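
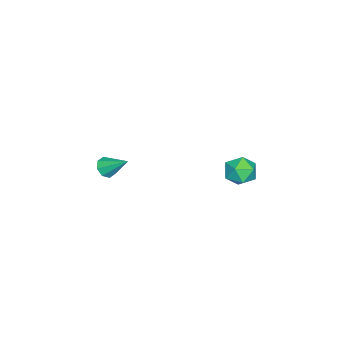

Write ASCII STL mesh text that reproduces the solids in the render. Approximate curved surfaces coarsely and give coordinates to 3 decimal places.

solid 
facet normal -0.124 -0.782 -0.610
outer loop
vertex 0.944 -4.049 1.249
vertex 0.39 -3.789 1.028
vertex 1.016 -3.753 0.855
endloop
endfacet
facet normal 0.963 0.099 0.250
outer loop
vertex 0.944 -4.049 1.249
vertex 1.016 -3.753 0.855
vertex 0.59 -2.531 2.012
endloop
endfacet
facet normal -0.124 -0.783 -0.610
outer loop
vertex 1.016 -3.753 0.855
vertex 0.39 -3.789 1.028
vertex 0.721 -3.479 0.563
endloop
endfacet
facet normal 0.788 0.545 -0.285
outer loop
vertex 1.016 -3.753 0.855
vertex 0.721 -3.479 0.563
vertex 0.59 -2.531 2.012
endloop
endfacet
facet normal -0.125 -0.782 -0.611
outer loop
vertex 0.721 -3.479 0.563
vertex 0.39 -3.789 1.028
vertex 0.233 -3.386 0.544
endloop
endfacet
facet normal 0.179 0.831 -0.527
outer loop
vertex 0.721 -3.479 0.563
vertex 0.233 -3.386 0.544
vertex 0.59 -2.531 2.012
endloop
endfacet
facet normal -0.123 -0.782 -0.611
outer loop
vertex 0.233 -3.386 0.544
vertex 0.39 -3.789 1.028
vertex -0.163 -3.53 0.808
endloop
endfacet
facet normal -0.512 0.791 -0.336
outer loop
vertex 0.233 -3.386 0.544
vertex -0.163 -3.53 0.808
vertex 0.59 -2.531 2.012
endloop
endfacet
facet normal -0.124 -0.783 -0.610
outer loop
vertex -0.163 -3.53 0.808
vertex 0.39 -3.789 1.028
vertex -0.235 -3.825 1.201
endloop
endfacet
facet normal -0.876 0.448 0.176
outer loop
vertex -0.163 -3.53 0.808
vertex -0.235 -3.825 1.201
vertex 0.59 -2.531 2.012
endloop
endfacet
facet normal -0.124 -0.782 -0.611
outer loop
vertex -0.235 -3.825 1.201
vertex 0.39 -3.789 1.028
vertex 0.059 -4.1 1.493
endloop
endfacet
facet normal -0.703 0.003 0.711
outer loop
vertex -0.235 -3.825 1.201
vertex 0.059 -4.1 1.493
vertex 0.59 -2.531 2.012
endloop
endfacet
facet normal -0.124 -0.782 -0.611
outer loop
vertex 0.059 -4.1 1.493
vertex 0.39 -3.789 1.028
vertex 0.548 -4.193 1.513
endloop
endfacet
facet normal -0.093 -0.284 0.954
outer loop
vertex 0.059 -4.1 1.493
vertex 0.548 -4.193 1.513
vertex 0.59 -2.531 2.012
endloop
endfacet
facet normal -0.123 -0.782 -0.611
outer loop
vertex 0.548 -4.193 1.513
vertex 0.39 -3.789 1.028
vertex 0.944 -4.049 1.249
endloop
endfacet
facet normal 0.598 -0.244 0.763
outer loop
vertex 0.548 -4.193 1.513
vertex 0.944 -4.049 1.249
vertex 0.59 -2.531 2.012
endloop
endfacet
facet normal -0.271 0.957 0.101
outer loop
vertex 0.234 3.988 2.368
vertex -0.384 3.745 3.012
vertex 0.48 3.964 3.26
endloop
endfacet
facet normal 0.413 0.906 -0.090
outer loop
vertex 0.234 3.988 2.368
vertex 0.48 3.964 3.26
vertex 1.055 3.638 2.613
endloop
endfacet
facet normal 0.445 0.549 -0.707
outer loop
vertex 0.234 3.988 2.368
vertex 1.055 3.638 2.613
vertex 0.546 3.216 1.965
endloop
endfacet
facet normal -0.221 0.379 -0.898
outer loop
vertex 0.234 3.988 2.368
vertex 0.546 3.216 1.965
vertex -0.343 3.282 2.212
endloop
endfacet
facet normal -0.665 0.631 -0.400
outer loop
vertex 0.234 3.988 2.368
vertex -0.343 3.282 2.212
vertex -0.384 3.745 3.012
endloop
endfacet
facet normal 0.752 0.519 0.406
outer loop
vertex 1.055 3.638 2.613
vertex 0.48 3.964 3.26
vertex 0.943 3.178 3.408
endloop
endfacet
facet normal -0.358 0.603 0.713
outer loop
vertex 0.48 3.964 3.26
vertex -0.384 3.745 3.012
vertex 0.054 3.244 3.655
endloop
endfacet
facet normal -0.992 0.077 -0.095
outer loop
vertex -0.384 3.745 3.012
vertex -0.343 3.282 2.212
vertex -0.455 2.822 3.007
endloop
endfacet
facet normal -0.275 -0.332 -0.902
outer loop
vertex -0.343 3.282 2.212
vertex 0.546 3.216 1.965
vertex 0.12 2.496 2.36
endloop
endfacet
facet normal 0.803 -0.059 -0.593
outer loop
vertex 0.546 3.216 1.965
vertex 1.055 3.638 2.613
vertex 0.984 2.715 2.608
endloop
endfacet
facet normal 0.221 -0.379 0.898
outer loop
vertex 0.366 2.472 3.252
vertex 0.943 3.178 3.408
vertex 0.054 3.244 3.655
endloop
endfacet
facet normal -0.445 -0.549 0.707
outer loop
vertex 0.366 2.472 3.252
vertex 0.054 3.244 3.655
vertex -0.455 2.822 3.007
endloop
endfacet
facet normal -0.413 -0.906 0.090
outer loop
vertex 0.366 2.472 3.252
vertex -0.455 2.822 3.007
vertex 0.12 2.496 2.36
endloop
endfacet
facet normal 0.271 -0.957 -0.101
outer loop
vertex 0.366 2.472 3.252
vertex 0.12 2.496 2.36
vertex 0.984 2.715 2.608
endloop
endfacet
facet normal 0.665 -0.631 0.400
outer loop
vertex 0.366 2.472 3.252
vertex 0.984 2.715 2.608
vertex 0.943 3.178 3.408
endloop
endfacet
facet normal 0.275 0.332 0.902
outer loop
vertex 0.054 3.244 3.655
vertex 0.943 3.178 3.408
vertex 0.48 3.964 3.26
endloop
endfacet
facet normal -0.803 0.059 0.593
outer loop
vertex -0.455 2.822 3.007
vertex 0.054 3.244 3.655
vertex -0.384 3.745 3.012
endloop
endfacet
facet normal -0.752 -0.519 -0.406
outer loop
vertex 0.12 2.496 2.36
vertex -0.455 2.822 3.007
vertex -0.343 3.282 2.212
endloop
endfacet
facet normal 0.358 -0.603 -0.713
outer loop
vertex 0.984 2.715 2.608
vertex 0.12 2.496 2.36
vertex 0.546 3.216 1.965
endloop
endfacet
facet normal 0.992 -0.077 0.095
outer loop
vertex 0.943 3.178 3.408
vertex 0.984 2.715 2.608
vertex 1.055 3.638 2.613
endloop
endfacet

endsolid


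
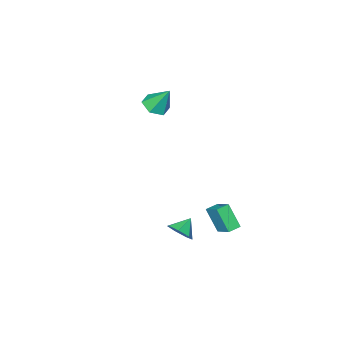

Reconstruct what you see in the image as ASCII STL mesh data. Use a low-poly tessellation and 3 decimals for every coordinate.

solid 
facet normal 0.801 0.049 -0.596
outer loop
vertex 4.628 0.68 -3.513
vertex 4.147 1.038 -4.13
vertex 4.59 1.426 -3.503
endloop
endfacet
facet normal 0.043 -0.011 0.999
outer loop
vertex 4.628 0.68 -3.513
vertex 4.59 1.426 -3.503
vertex 3.233 0.982 -3.45
endloop
endfacet
facet normal 0.801 0.049 -0.597
outer loop
vertex 4.59 1.426 -3.503
vertex 4.147 1.038 -4.13
vertex 4.218 1.879 -3.965
endloop
endfacet
facet normal -0.176 0.628 0.758
outer loop
vertex 4.59 1.426 -3.503
vertex 4.218 1.879 -3.965
vertex 3.233 0.982 -3.45
endloop
endfacet
facet normal 0.802 0.049 -0.596
outer loop
vertex 4.218 1.879 -3.965
vertex 4.147 1.038 -4.13
vertex 3.793 1.699 -4.552
endloop
endfacet
facet normal -0.601 0.774 0.198
outer loop
vertex 4.218 1.879 -3.965
vertex 3.793 1.699 -4.552
vertex 3.233 0.982 -3.45
endloop
endfacet
facet normal 0.801 0.048 -0.597
outer loop
vertex 3.793 1.699 -4.552
vertex 4.147 1.038 -4.13
vertex 3.634 1.021 -4.82
endloop
endfacet
facet normal -0.913 0.316 -0.258
outer loop
vertex 3.793 1.699 -4.552
vertex 3.634 1.021 -4.82
vertex 3.233 0.982 -3.45
endloop
endfacet
facet normal 0.801 0.048 -0.597
outer loop
vertex 3.634 1.021 -4.82
vertex 4.147 1.038 -4.13
vertex 3.861 0.356 -4.569
endloop
endfacet
facet normal -0.876 -0.400 -0.268
outer loop
vertex 3.634 1.021 -4.82
vertex 3.861 0.356 -4.569
vertex 3.233 0.982 -3.45
endloop
endfacet
facet normal 0.801 0.048 -0.596
outer loop
vertex 3.861 0.356 -4.569
vertex 4.147 1.038 -4.13
vertex 4.303 0.204 -3.987
endloop
endfacet
facet normal -0.520 -0.836 0.176
outer loop
vertex 3.861 0.356 -4.569
vertex 4.303 0.204 -3.987
vertex 3.233 0.982 -3.45
endloop
endfacet
facet normal 0.801 0.047 -0.597
outer loop
vertex 4.303 0.204 -3.987
vertex 4.147 1.038 -4.13
vertex 4.628 0.68 -3.513
endloop
endfacet
facet normal -0.110 -0.663 0.741
outer loop
vertex 4.303 0.204 -3.987
vertex 4.628 0.68 -3.513
vertex 3.233 0.982 -3.45
endloop
endfacet
facet normal -0.981 0.149 0.121
outer loop
vertex 1.242 1.926 -2.78
vertex 1.213 2.865 -4.172
vertex 0.972 0.776 -3.55
endloop
endfacet
facet normal 0.017 -0.559 0.829
outer loop
vertex 1.767 0.655 -3.648
vertex 1.242 1.926 -2.78
vertex 0.972 0.776 -3.55
endloop
endfacet
facet normal -0.981 0.149 0.120
outer loop
vertex 0.972 0.776 -3.55
vertex 1.213 2.865 -4.172
vertex 0.944 1.715 -4.942
endloop
endfacet
facet normal -0.191 -0.815 -0.546
outer loop
vertex 0.944 1.715 -4.942
vertex 1.767 0.655 -3.648
vertex 0.972 0.776 -3.55
endloop
endfacet
facet normal 0.191 0.816 0.546
outer loop
vertex 1.242 1.926 -2.78
vertex 2.008 2.744 -4.27
vertex 1.213 2.865 -4.172
endloop
endfacet
facet normal 0.017 -0.559 0.829
outer loop
vertex 2.036 1.805 -2.878
vertex 1.242 1.926 -2.78
vertex 1.767 0.655 -3.648
endloop
endfacet
facet normal 0.192 0.815 0.546
outer loop
vertex 2.036 1.805 -2.878
vertex 2.008 2.744 -4.27
vertex 1.242 1.926 -2.78
endloop
endfacet
facet normal -0.017 0.559 -0.829
outer loop
vertex 1.213 2.865 -4.172
vertex 2.008 2.744 -4.27
vertex 0.944 1.715 -4.942
endloop
endfacet
facet normal -0.192 -0.815 -0.546
outer loop
vertex 1.738 1.594 -5.04
vertex 1.767 0.655 -3.648
vertex 0.944 1.715 -4.942
endloop
endfacet
facet normal -0.017 0.559 -0.829
outer loop
vertex 0.944 1.715 -4.942
vertex 2.008 2.744 -4.27
vertex 1.738 1.594 -5.04
endloop
endfacet
facet normal 0.981 -0.149 -0.121
outer loop
vertex 1.738 1.594 -5.04
vertex 2.036 1.805 -2.878
vertex 1.767 0.655 -3.648
endloop
endfacet
facet normal 0.981 -0.150 -0.121
outer loop
vertex 2.008 2.744 -4.27
vertex 2.036 1.805 -2.878
vertex 1.738 1.594 -5.04
endloop
endfacet
facet normal 0.150 -0.505 -0.850
outer loop
vertex 2.227 -4.145 3.171
vertex 1.522 -3.742 2.807
vertex 2.33 -3.378 2.733
endloop
endfacet
facet normal 0.838 0.182 0.515
outer loop
vertex 2.227 -4.145 3.171
vertex 2.33 -3.378 2.733
vertex 1.258 -2.858 4.293
endloop
endfacet
facet normal 0.150 -0.506 -0.849
outer loop
vertex 2.33 -3.378 2.733
vertex 1.522 -3.742 2.807
vertex 1.625 -2.975 2.368
endloop
endfacet
facet normal 0.481 0.876 0.038
outer loop
vertex 2.33 -3.378 2.733
vertex 1.625 -2.975 2.368
vertex 1.258 -2.858 4.293
endloop
endfacet
facet normal 0.151 -0.506 -0.849
outer loop
vertex 1.625 -2.975 2.368
vertex 1.522 -3.742 2.807
vertex 0.817 -3.34 2.442
endloop
endfacet
facet normal -0.418 0.898 -0.134
outer loop
vertex 1.625 -2.975 2.368
vertex 0.817 -3.34 2.442
vertex 1.258 -2.858 4.293
endloop
endfacet
facet normal 0.151 -0.506 -0.849
outer loop
vertex 0.817 -3.34 2.442
vertex 1.522 -3.742 2.807
vertex 0.713 -4.107 2.881
endloop
endfacet
facet normal -0.959 0.227 0.169
outer loop
vertex 0.817 -3.34 2.442
vertex 0.713 -4.107 2.881
vertex 1.258 -2.858 4.293
endloop
endfacet
facet normal 0.150 -0.505 -0.850
outer loop
vertex 0.713 -4.107 2.881
vertex 1.522 -3.742 2.807
vertex 1.418 -4.51 3.245
endloop
endfacet
facet normal -0.602 -0.469 0.647
outer loop
vertex 0.713 -4.107 2.881
vertex 1.418 -4.51 3.245
vertex 1.258 -2.858 4.293
endloop
endfacet
facet normal 0.150 -0.505 -0.850
outer loop
vertex 1.418 -4.51 3.245
vertex 1.522 -3.742 2.807
vertex 2.227 -4.145 3.171
endloop
endfacet
facet normal 0.296 -0.491 0.819
outer loop
vertex 1.418 -4.51 3.245
vertex 2.227 -4.145 3.171
vertex 1.258 -2.858 4.293
endloop
endfacet

endsolid


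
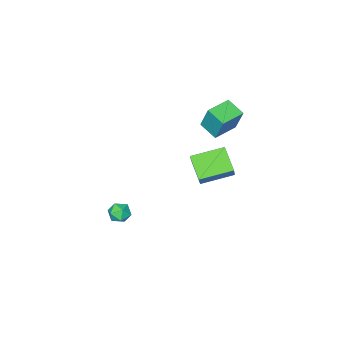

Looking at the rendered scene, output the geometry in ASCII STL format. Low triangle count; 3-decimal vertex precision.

solid 
facet normal -0.620 0.576 -0.533
outer loop
vertex 3.692 -0.383 -4.41
vertex 3.156 -0.677 -4.104
vertex 3.441 -0.118 -3.832
endloop
endfacet
facet normal -0.000 0.909 -0.417
outer loop
vertex 3.692 -0.383 -4.41
vertex 3.441 -0.118 -3.832
vertex 4.117 -0.16 -3.924
endloop
endfacet
facet normal 0.522 0.504 -0.688
outer loop
vertex 3.692 -0.383 -4.41
vertex 4.117 -0.16 -3.924
vertex 4.25 -0.745 -4.252
endloop
endfacet
facet normal 0.224 -0.079 -0.971
outer loop
vertex 3.692 -0.383 -4.41
vertex 4.25 -0.745 -4.252
vertex 3.656 -1.064 -4.363
endloop
endfacet
facet normal -0.481 -0.035 -0.876
outer loop
vertex 3.692 -0.383 -4.41
vertex 3.656 -1.064 -4.363
vertex 3.156 -0.677 -4.104
endloop
endfacet
facet normal 0.098 0.952 0.289
outer loop
vertex 4.117 -0.16 -3.924
vertex 3.441 -0.118 -3.832
vertex 3.844 -0.316 -3.317
endloop
endfacet
facet normal -0.905 0.413 0.100
outer loop
vertex 3.441 -0.118 -3.832
vertex 3.156 -0.677 -4.104
vertex 3.25 -0.635 -3.428
endloop
endfacet
facet normal -0.680 -0.575 -0.454
outer loop
vertex 3.156 -0.677 -4.104
vertex 3.656 -1.064 -4.363
vertex 3.383 -1.22 -3.756
endloop
endfacet
facet normal 0.461 -0.646 -0.609
outer loop
vertex 3.656 -1.064 -4.363
vertex 4.25 -0.745 -4.252
vertex 4.059 -1.262 -3.848
endloop
endfacet
facet normal 0.943 0.298 -0.150
outer loop
vertex 4.25 -0.745 -4.252
vertex 4.117 -0.16 -3.924
vertex 4.344 -0.703 -3.576
endloop
endfacet
facet normal -0.224 0.079 0.971
outer loop
vertex 3.808 -0.997 -3.27
vertex 3.844 -0.316 -3.317
vertex 3.25 -0.635 -3.428
endloop
endfacet
facet normal -0.522 -0.504 0.688
outer loop
vertex 3.808 -0.997 -3.27
vertex 3.25 -0.635 -3.428
vertex 3.383 -1.22 -3.756
endloop
endfacet
facet normal 0.000 -0.909 0.417
outer loop
vertex 3.808 -0.997 -3.27
vertex 3.383 -1.22 -3.756
vertex 4.059 -1.262 -3.848
endloop
endfacet
facet normal 0.620 -0.576 0.533
outer loop
vertex 3.808 -0.997 -3.27
vertex 4.059 -1.262 -3.848
vertex 4.344 -0.703 -3.576
endloop
endfacet
facet normal 0.481 0.035 0.876
outer loop
vertex 3.808 -0.997 -3.27
vertex 4.344 -0.703 -3.576
vertex 3.844 -0.316 -3.317
endloop
endfacet
facet normal -0.461 0.646 0.609
outer loop
vertex 3.25 -0.635 -3.428
vertex 3.844 -0.316 -3.317
vertex 3.441 -0.118 -3.832
endloop
endfacet
facet normal -0.943 -0.298 0.150
outer loop
vertex 3.383 -1.22 -3.756
vertex 3.25 -0.635 -3.428
vertex 3.156 -0.677 -4.104
endloop
endfacet
facet normal -0.098 -0.952 -0.289
outer loop
vertex 4.059 -1.262 -3.848
vertex 3.383 -1.22 -3.756
vertex 3.656 -1.064 -4.363
endloop
endfacet
facet normal 0.905 -0.413 -0.100
outer loop
vertex 4.344 -0.703 -3.576
vertex 4.059 -1.262 -3.848
vertex 4.25 -0.745 -4.252
endloop
endfacet
facet normal 0.680 0.575 0.454
outer loop
vertex 3.844 -0.316 -3.317
vertex 4.344 -0.703 -3.576
vertex 4.117 -0.16 -3.924
endloop
endfacet
facet normal -0.841 0.491 0.228
outer loop
vertex -3.263 -0.29 -2.252
vertex -2.823 0.9 -3.194
vertex -4.067 -1.047 -3.584
endloop
endfacet
facet normal -0.279 -0.753 0.596
outer loop
vertex -2.437 -2.0 -4.026
vertex -3.263 -0.29 -2.252
vertex -4.067 -1.047 -3.584
endloop
endfacet
facet normal -0.841 0.491 0.228
outer loop
vertex -4.067 -1.047 -3.584
vertex -2.823 0.9 -3.194
vertex -3.627 0.143 -4.526
endloop
endfacet
facet normal -0.465 -0.438 -0.770
outer loop
vertex -3.627 0.143 -4.526
vertex -2.437 -2.0 -4.026
vertex -4.067 -1.047 -3.584
endloop
endfacet
facet normal 0.465 0.438 0.770
outer loop
vertex -3.263 -0.29 -2.252
vertex -1.193 -0.053 -3.636
vertex -2.823 0.9 -3.194
endloop
endfacet
facet normal -0.279 -0.753 0.596
outer loop
vertex -1.633 -1.243 -2.694
vertex -3.263 -0.29 -2.252
vertex -2.437 -2.0 -4.026
endloop
endfacet
facet normal 0.465 0.438 0.770
outer loop
vertex -1.633 -1.243 -2.694
vertex -1.193 -0.053 -3.636
vertex -3.263 -0.29 -2.252
endloop
endfacet
facet normal 0.279 0.753 -0.596
outer loop
vertex -2.823 0.9 -3.194
vertex -1.193 -0.053 -3.636
vertex -3.627 0.143 -4.526
endloop
endfacet
facet normal -0.465 -0.438 -0.770
outer loop
vertex -1.997 -0.81 -4.968
vertex -2.437 -2.0 -4.026
vertex -3.627 0.143 -4.526
endloop
endfacet
facet normal 0.279 0.753 -0.596
outer loop
vertex -3.627 0.143 -4.526
vertex -1.193 -0.053 -3.636
vertex -1.997 -0.81 -4.968
endloop
endfacet
facet normal 0.841 -0.491 -0.228
outer loop
vertex -1.997 -0.81 -4.968
vertex -1.633 -1.243 -2.694
vertex -2.437 -2.0 -4.026
endloop
endfacet
facet normal 0.841 -0.491 -0.228
outer loop
vertex -1.193 -0.053 -3.636
vertex -1.633 -1.243 -2.694
vertex -1.997 -0.81 -4.968
endloop
endfacet
facet normal -0.999 -0.016 0.030
outer loop
vertex -4.326 -1.182 0.535
vertex -4.357 -0.056 0.095
vertex -4.362 -1.788 -1.01
endloop
endfacet
facet normal 0.026 -0.931 0.365
outer loop
vertex -2.863 -1.764 -1.055
vertex -4.326 -1.182 0.535
vertex -4.362 -1.788 -1.01
endloop
endfacet
facet normal -0.999 -0.017 0.030
outer loop
vertex -4.362 -1.788 -1.01
vertex -4.357 -0.056 0.095
vertex -4.394 -0.662 -1.45
endloop
endfacet
facet normal -0.022 -0.364 -0.931
outer loop
vertex -4.394 -0.662 -1.45
vertex -2.863 -1.764 -1.055
vertex -4.362 -1.788 -1.01
endloop
endfacet
facet normal 0.022 0.364 0.931
outer loop
vertex -4.326 -1.182 0.535
vertex -2.858 -0.032 0.05
vertex -4.357 -0.056 0.095
endloop
endfacet
facet normal 0.026 -0.931 0.364
outer loop
vertex -2.826 -1.158 0.49
vertex -4.326 -1.182 0.535
vertex -2.863 -1.764 -1.055
endloop
endfacet
facet normal 0.022 0.364 0.931
outer loop
vertex -2.826 -1.158 0.49
vertex -2.858 -0.032 0.05
vertex -4.326 -1.182 0.535
endloop
endfacet
facet normal -0.026 0.931 -0.364
outer loop
vertex -4.357 -0.056 0.095
vertex -2.858 -0.032 0.05
vertex -4.394 -0.662 -1.45
endloop
endfacet
facet normal -0.022 -0.364 -0.931
outer loop
vertex -2.894 -0.638 -1.495
vertex -2.863 -1.764 -1.055
vertex -4.394 -0.662 -1.45
endloop
endfacet
facet normal -0.026 0.931 -0.365
outer loop
vertex -4.394 -0.662 -1.45
vertex -2.858 -0.032 0.05
vertex -2.894 -0.638 -1.495
endloop
endfacet
facet normal 0.999 0.016 -0.030
outer loop
vertex -2.894 -0.638 -1.495
vertex -2.826 -1.158 0.49
vertex -2.863 -1.764 -1.055
endloop
endfacet
facet normal 0.999 0.017 -0.030
outer loop
vertex -2.858 -0.032 0.05
vertex -2.826 -1.158 0.49
vertex -2.894 -0.638 -1.495
endloop
endfacet

endsolid


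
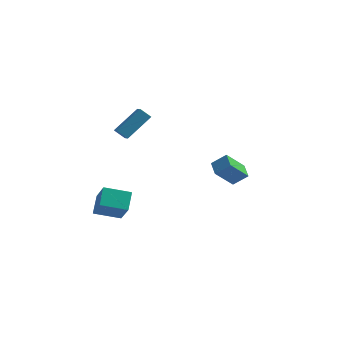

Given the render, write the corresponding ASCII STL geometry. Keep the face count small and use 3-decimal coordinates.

solid 
facet normal -0.520 -0.446 0.728
outer loop
vertex 3.203 -2.729 2.586
vertex 2.824 -1.873 2.84
vertex 2.391 -2.888 1.908
endloop
endfacet
facet normal 0.391 -0.882 -0.261
outer loop
vertex 3.256 -2.147 0.7
vertex 3.203 -2.729 2.586
vertex 2.391 -2.888 1.908
endloop
endfacet
facet normal -0.521 -0.446 0.728
outer loop
vertex 2.391 -2.888 1.908
vertex 2.824 -1.873 2.84
vertex 2.012 -2.031 2.162
endloop
endfacet
facet normal -0.759 -0.148 -0.634
outer loop
vertex 2.012 -2.031 2.162
vertex 3.256 -2.147 0.7
vertex 2.391 -2.888 1.908
endloop
endfacet
facet normal 0.759 0.148 0.634
outer loop
vertex 3.203 -2.729 2.586
vertex 3.689 -1.132 1.632
vertex 2.824 -1.873 2.84
endloop
endfacet
facet normal 0.390 -0.883 -0.261
outer loop
vertex 4.068 -1.989 1.378
vertex 3.203 -2.729 2.586
vertex 3.256 -2.147 0.7
endloop
endfacet
facet normal 0.759 0.148 0.634
outer loop
vertex 4.068 -1.989 1.378
vertex 3.689 -1.132 1.632
vertex 3.203 -2.729 2.586
endloop
endfacet
facet normal -0.390 0.883 0.262
outer loop
vertex 2.824 -1.873 2.84
vertex 3.689 -1.132 1.632
vertex 2.012 -2.031 2.162
endloop
endfacet
facet normal -0.759 -0.148 -0.634
outer loop
vertex 2.877 -1.291 0.954
vertex 3.256 -2.147 0.7
vertex 2.012 -2.031 2.162
endloop
endfacet
facet normal -0.391 0.883 0.261
outer loop
vertex 2.012 -2.031 2.162
vertex 3.689 -1.132 1.632
vertex 2.877 -1.291 0.954
endloop
endfacet
facet normal 0.521 0.446 -0.728
outer loop
vertex 2.877 -1.291 0.954
vertex 4.068 -1.989 1.378
vertex 3.256 -2.147 0.7
endloop
endfacet
facet normal 0.521 0.446 -0.728
outer loop
vertex 3.689 -1.132 1.632
vertex 4.068 -1.989 1.378
vertex 2.877 -1.291 0.954
endloop
endfacet
facet normal -0.534 -0.598 -0.597
outer loop
vertex -4.389 2.544 1.33
vertex -4.754 3.352 0.847
vertex -3.732 2.51 0.777
endloop
endfacet
facet normal 0.361 -0.800 0.478
outer loop
vertex -2.626 3.748 2.013
vertex -4.389 2.544 1.33
vertex -3.732 2.51 0.777
endloop
endfacet
facet normal -0.534 -0.599 -0.597
outer loop
vertex -3.732 2.51 0.777
vertex -4.754 3.352 0.847
vertex -4.097 3.318 0.293
endloop
endfacet
facet normal 0.764 -0.040 -0.644
outer loop
vertex -4.097 3.318 0.293
vertex -2.626 3.748 2.013
vertex -3.732 2.51 0.777
endloop
endfacet
facet normal -0.764 0.040 0.644
outer loop
vertex -4.389 2.544 1.33
vertex -3.648 4.59 2.083
vertex -4.754 3.352 0.847
endloop
endfacet
facet normal 0.362 -0.801 0.478
outer loop
vertex -3.283 3.782 2.567
vertex -4.389 2.544 1.33
vertex -2.626 3.748 2.013
endloop
endfacet
facet normal -0.764 0.040 0.643
outer loop
vertex -3.283 3.782 2.567
vertex -3.648 4.59 2.083
vertex -4.389 2.544 1.33
endloop
endfacet
facet normal -0.362 0.800 -0.478
outer loop
vertex -4.754 3.352 0.847
vertex -3.648 4.59 2.083
vertex -4.097 3.318 0.293
endloop
endfacet
facet normal 0.764 -0.040 -0.644
outer loop
vertex -2.991 4.556 1.53
vertex -2.626 3.748 2.013
vertex -4.097 3.318 0.293
endloop
endfacet
facet normal -0.361 0.801 -0.478
outer loop
vertex -4.097 3.318 0.293
vertex -3.648 4.59 2.083
vertex -2.991 4.556 1.53
endloop
endfacet
facet normal 0.534 0.598 0.597
outer loop
vertex -2.991 4.556 1.53
vertex -3.283 3.782 2.567
vertex -2.626 3.748 2.013
endloop
endfacet
facet normal 0.534 0.599 0.597
outer loop
vertex -3.648 4.59 2.083
vertex -3.283 3.782 2.567
vertex -2.991 4.556 1.53
endloop
endfacet
facet normal -0.352 0.545 -0.761
outer loop
vertex -4.257 -2.725 -0.873
vertex -2.76 -2.358 -1.302
vertex -4.221 -3.757 -1.629
endloop
endfacet
facet normal -0.936 -0.229 0.268
outer loop
vertex -3.56 -4.782 -0.198
vertex -4.257 -2.725 -0.873
vertex -4.221 -3.757 -1.629
endloop
endfacet
facet normal -0.352 0.545 -0.761
outer loop
vertex -4.221 -3.757 -1.629
vertex -2.76 -2.358 -1.302
vertex -2.724 -3.39 -2.058
endloop
endfacet
facet normal 0.028 -0.806 -0.591
outer loop
vertex -2.724 -3.39 -2.058
vertex -3.56 -4.782 -0.198
vertex -4.221 -3.757 -1.629
endloop
endfacet
facet normal -0.028 0.806 0.591
outer loop
vertex -4.257 -2.725 -0.873
vertex -2.099 -3.383 0.129
vertex -2.76 -2.358 -1.302
endloop
endfacet
facet normal -0.936 -0.229 0.268
outer loop
vertex -3.596 -3.75 0.558
vertex -4.257 -2.725 -0.873
vertex -3.56 -4.782 -0.198
endloop
endfacet
facet normal -0.028 0.806 0.591
outer loop
vertex -3.596 -3.75 0.558
vertex -2.099 -3.383 0.129
vertex -4.257 -2.725 -0.873
endloop
endfacet
facet normal 0.936 0.229 -0.268
outer loop
vertex -2.76 -2.358 -1.302
vertex -2.099 -3.383 0.129
vertex -2.724 -3.39 -2.058
endloop
endfacet
facet normal 0.028 -0.806 -0.591
outer loop
vertex -2.063 -4.415 -0.627
vertex -3.56 -4.782 -0.198
vertex -2.724 -3.39 -2.058
endloop
endfacet
facet normal 0.936 0.229 -0.268
outer loop
vertex -2.724 -3.39 -2.058
vertex -2.099 -3.383 0.129
vertex -2.063 -4.415 -0.627
endloop
endfacet
facet normal 0.352 -0.545 0.761
outer loop
vertex -2.063 -4.415 -0.627
vertex -3.596 -3.75 0.558
vertex -3.56 -4.782 -0.198
endloop
endfacet
facet normal 0.352 -0.545 0.761
outer loop
vertex -2.099 -3.383 0.129
vertex -3.596 -3.75 0.558
vertex -2.063 -4.415 -0.627
endloop
endfacet

endsolid


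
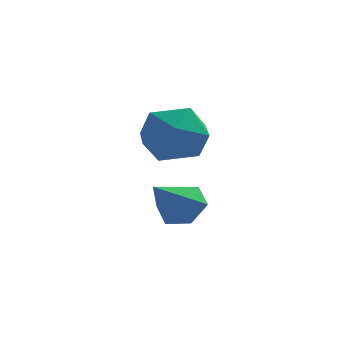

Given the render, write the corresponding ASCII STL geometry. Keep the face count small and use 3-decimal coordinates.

solid 
facet normal 0.356 0.666 -0.655
outer loop
vertex 1.995 -2.144 -1.62
vertex 1.622 -1.501 -1.169
vertex 2.434 -1.75 -0.981
endloop
endfacet
facet normal 0.595 -0.800 0.084
outer loop
vertex 1.995 -2.144 -1.62
vertex 2.434 -1.75 -0.981
vertex 0.958 -2.739 0.049
endloop
endfacet
facet normal 0.356 0.666 -0.656
outer loop
vertex 2.434 -1.75 -0.981
vertex 1.622 -1.501 -1.169
vertex 2.06 -1.106 -0.53
endloop
endfacet
facet normal 0.635 -0.161 0.756
outer loop
vertex 2.434 -1.75 -0.981
vertex 2.06 -1.106 -0.53
vertex 0.958 -2.739 0.049
endloop
endfacet
facet normal 0.356 0.666 -0.656
outer loop
vertex 2.06 -1.106 -0.53
vertex 1.622 -1.501 -1.169
vertex 1.248 -0.857 -0.718
endloop
endfacet
facet normal -0.093 0.388 0.917
outer loop
vertex 2.06 -1.106 -0.53
vertex 1.248 -0.857 -0.718
vertex 0.958 -2.739 0.049
endloop
endfacet
facet normal 0.357 0.666 -0.655
outer loop
vertex 1.248 -0.857 -0.718
vertex 1.622 -1.501 -1.169
vertex 0.81 -1.251 -1.358
endloop
endfacet
facet normal -0.863 0.299 0.407
outer loop
vertex 1.248 -0.857 -0.718
vertex 0.81 -1.251 -1.358
vertex 0.958 -2.739 0.049
endloop
endfacet
facet normal 0.357 0.666 -0.655
outer loop
vertex 0.81 -1.251 -1.358
vertex 1.622 -1.501 -1.169
vertex 1.183 -1.895 -1.809
endloop
endfacet
facet normal -0.903 -0.339 -0.263
outer loop
vertex 0.81 -1.251 -1.358
vertex 1.183 -1.895 -1.809
vertex 0.958 -2.739 0.049
endloop
endfacet
facet normal 0.357 0.666 -0.655
outer loop
vertex 1.183 -1.895 -1.809
vertex 1.622 -1.501 -1.169
vertex 1.995 -2.144 -1.62
endloop
endfacet
facet normal -0.174 -0.889 -0.425
outer loop
vertex 1.183 -1.895 -1.809
vertex 1.995 -2.144 -1.62
vertex 0.958 -2.739 0.049
endloop
endfacet
facet normal -0.562 0.825 -0.053
outer loop
vertex 1.391 -1.462 1.48
vertex 0.465 -2.063 1.948
vertex 1.235 -1.492 2.668
endloop
endfacet
facet normal 0.126 0.991 0.042
outer loop
vertex 1.391 -1.462 1.48
vertex 1.235 -1.492 2.668
vertex 2.334 -1.612 2.204
endloop
endfacet
facet normal 0.496 0.710 -0.499
outer loop
vertex 1.391 -1.462 1.48
vertex 2.334 -1.612 2.204
vertex 2.243 -2.256 1.198
endloop
endfacet
facet normal 0.038 0.370 -0.928
outer loop
vertex 1.391 -1.462 1.48
vertex 2.243 -2.256 1.198
vertex 1.088 -2.535 1.04
endloop
endfacet
facet normal -0.616 0.441 -0.652
outer loop
vertex 1.391 -1.462 1.48
vertex 1.088 -2.535 1.04
vertex 0.465 -2.063 1.948
endloop
endfacet
facet normal 0.347 0.681 0.645
outer loop
vertex 2.334 -1.612 2.204
vertex 1.235 -1.492 2.668
vertex 1.992 -2.305 3.12
endloop
endfacet
facet normal -0.766 0.412 0.493
outer loop
vertex 1.235 -1.492 2.668
vertex 0.465 -2.063 1.948
vertex 0.837 -2.584 2.962
endloop
endfacet
facet normal -0.854 -0.209 -0.477
outer loop
vertex 0.465 -2.063 1.948
vertex 1.088 -2.535 1.04
vertex 0.746 -3.228 1.956
endloop
endfacet
facet normal 0.204 -0.323 -0.924
outer loop
vertex 1.088 -2.535 1.04
vertex 2.243 -2.256 1.198
vertex 1.845 -3.348 1.492
endloop
endfacet
facet normal 0.946 0.227 -0.231
outer loop
vertex 2.243 -2.256 1.198
vertex 2.334 -1.612 2.204
vertex 2.615 -2.777 2.212
endloop
endfacet
facet normal -0.038 -0.370 0.928
outer loop
vertex 1.689 -3.378 2.68
vertex 1.992 -2.305 3.12
vertex 0.837 -2.584 2.962
endloop
endfacet
facet normal -0.496 -0.710 0.499
outer loop
vertex 1.689 -3.378 2.68
vertex 0.837 -2.584 2.962
vertex 0.746 -3.228 1.956
endloop
endfacet
facet normal -0.126 -0.991 -0.042
outer loop
vertex 1.689 -3.378 2.68
vertex 0.746 -3.228 1.956
vertex 1.845 -3.348 1.492
endloop
endfacet
facet normal 0.562 -0.825 0.053
outer loop
vertex 1.689 -3.378 2.68
vertex 1.845 -3.348 1.492
vertex 2.615 -2.777 2.212
endloop
endfacet
facet normal 0.616 -0.441 0.652
outer loop
vertex 1.689 -3.378 2.68
vertex 2.615 -2.777 2.212
vertex 1.992 -2.305 3.12
endloop
endfacet
facet normal -0.204 0.323 0.924
outer loop
vertex 0.837 -2.584 2.962
vertex 1.992 -2.305 3.12
vertex 1.235 -1.492 2.668
endloop
endfacet
facet normal -0.946 -0.227 0.231
outer loop
vertex 0.746 -3.228 1.956
vertex 0.837 -2.584 2.962
vertex 0.465 -2.063 1.948
endloop
endfacet
facet normal -0.347 -0.681 -0.645
outer loop
vertex 1.845 -3.348 1.492
vertex 0.746 -3.228 1.956
vertex 1.088 -2.535 1.04
endloop
endfacet
facet normal 0.766 -0.412 -0.493
outer loop
vertex 2.615 -2.777 2.212
vertex 1.845 -3.348 1.492
vertex 2.243 -2.256 1.198
endloop
endfacet
facet normal 0.854 0.209 0.477
outer loop
vertex 1.992 -2.305 3.12
vertex 2.615 -2.777 2.212
vertex 2.334 -1.612 2.204
endloop
endfacet

endsolid


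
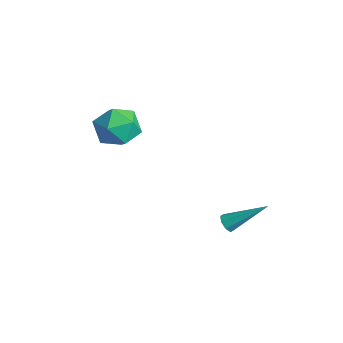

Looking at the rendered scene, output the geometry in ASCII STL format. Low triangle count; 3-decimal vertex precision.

solid 
facet normal -0.422 -0.689 -0.589
outer loop
vertex 3.345 -0.163 -0.851
vertex 3.131 -0.381 -0.443
vertex 2.992 -0.016 -0.77
endloop
endfacet
facet normal 0.166 0.751 -0.639
outer loop
vertex 3.345 -0.163 -0.851
vertex 2.992 -0.016 -0.77
vertex 4.049 1.121 0.843
endloop
endfacet
facet normal -0.422 -0.689 -0.590
outer loop
vertex 2.992 -0.016 -0.77
vertex 3.131 -0.381 -0.443
vertex 2.721 -0.083 -0.498
endloop
endfacet
facet normal -0.480 0.834 -0.273
outer loop
vertex 2.992 -0.016 -0.77
vertex 2.721 -0.083 -0.498
vertex 4.049 1.121 0.843
endloop
endfacet
facet normal -0.421 -0.688 -0.590
outer loop
vertex 2.721 -0.083 -0.498
vertex 3.131 -0.381 -0.443
vertex 2.689 -0.325 -0.193
endloop
endfacet
facet normal -0.794 0.514 0.325
outer loop
vertex 2.721 -0.083 -0.498
vertex 2.689 -0.325 -0.193
vertex 4.049 1.121 0.843
endloop
endfacet
facet normal -0.421 -0.690 -0.589
outer loop
vertex 2.689 -0.325 -0.193
vertex 3.131 -0.381 -0.443
vertex 2.917 -0.6 -0.034
endloop
endfacet
facet normal -0.590 -0.023 0.807
outer loop
vertex 2.689 -0.325 -0.193
vertex 2.917 -0.6 -0.034
vertex 4.049 1.121 0.843
endloop
endfacet
facet normal -0.421 -0.689 -0.590
outer loop
vertex 2.917 -0.6 -0.034
vertex 3.131 -0.381 -0.443
vertex 3.269 -0.746 -0.115
endloop
endfacet
facet normal 0.013 -0.461 0.887
outer loop
vertex 2.917 -0.6 -0.034
vertex 3.269 -0.746 -0.115
vertex 4.049 1.121 0.843
endloop
endfacet
facet normal -0.420 -0.689 -0.590
outer loop
vertex 3.269 -0.746 -0.115
vertex 3.131 -0.381 -0.443
vertex 3.541 -0.679 -0.387
endloop
endfacet
facet normal 0.657 -0.543 0.523
outer loop
vertex 3.269 -0.746 -0.115
vertex 3.541 -0.679 -0.387
vertex 4.049 1.121 0.843
endloop
endfacet
facet normal -0.421 -0.689 -0.590
outer loop
vertex 3.541 -0.679 -0.387
vertex 3.131 -0.381 -0.443
vertex 3.572 -0.437 -0.692
endloop
endfacet
facet normal 0.972 -0.222 -0.077
outer loop
vertex 3.541 -0.679 -0.387
vertex 3.572 -0.437 -0.692
vertex 4.049 1.121 0.843
endloop
endfacet
facet normal -0.420 -0.690 -0.589
outer loop
vertex 3.572 -0.437 -0.692
vertex 3.131 -0.381 -0.443
vertex 3.345 -0.163 -0.851
endloop
endfacet
facet normal 0.769 0.314 -0.557
outer loop
vertex 3.572 -0.437 -0.692
vertex 3.345 -0.163 -0.851
vertex 4.049 1.121 0.843
endloop
endfacet
facet normal -0.660 -0.356 0.661
outer loop
vertex -3.341 -2.965 3.629
vertex -2.777 -4.035 3.617
vertex -2.443 -3.184 4.408
endloop
endfacet
facet normal -0.565 0.347 0.749
outer loop
vertex -3.341 -2.965 3.629
vertex -2.443 -3.184 4.408
vertex -2.516 -2.111 3.856
endloop
endfacet
facet normal -0.730 0.670 0.134
outer loop
vertex -3.341 -2.965 3.629
vertex -2.516 -2.111 3.856
vertex -2.896 -2.298 2.723
endloop
endfacet
facet normal -0.928 0.167 -0.333
outer loop
vertex -3.341 -2.965 3.629
vertex -2.896 -2.298 2.723
vertex -3.057 -3.488 2.576
endloop
endfacet
facet normal -0.885 -0.466 -0.007
outer loop
vertex -3.341 -2.965 3.629
vertex -3.057 -3.488 2.576
vertex -2.777 -4.035 3.617
endloop
endfacet
facet normal 0.127 0.461 0.878
outer loop
vertex -2.516 -2.111 3.856
vertex -2.443 -3.184 4.408
vertex -1.443 -2.652 3.984
endloop
endfacet
facet normal -0.027 -0.675 0.738
outer loop
vertex -2.443 -3.184 4.408
vertex -2.777 -4.035 3.617
vertex -1.604 -3.842 3.837
endloop
endfacet
facet normal -0.390 -0.854 -0.344
outer loop
vertex -2.777 -4.035 3.617
vertex -3.057 -3.488 2.576
vertex -1.984 -4.029 2.704
endloop
endfacet
facet normal -0.460 0.170 -0.872
outer loop
vertex -3.057 -3.488 2.576
vertex -2.896 -2.298 2.723
vertex -2.057 -2.956 2.152
endloop
endfacet
facet normal -0.140 0.983 -0.115
outer loop
vertex -2.896 -2.298 2.723
vertex -2.516 -2.111 3.856
vertex -1.723 -2.105 2.943
endloop
endfacet
facet normal 0.928 -0.167 0.333
outer loop
vertex -1.159 -3.175 2.931
vertex -1.443 -2.652 3.984
vertex -1.604 -3.842 3.837
endloop
endfacet
facet normal 0.730 -0.670 -0.134
outer loop
vertex -1.159 -3.175 2.931
vertex -1.604 -3.842 3.837
vertex -1.984 -4.029 2.704
endloop
endfacet
facet normal 0.565 -0.347 -0.749
outer loop
vertex -1.159 -3.175 2.931
vertex -1.984 -4.029 2.704
vertex -2.057 -2.956 2.152
endloop
endfacet
facet normal 0.660 0.356 -0.661
outer loop
vertex -1.159 -3.175 2.931
vertex -2.057 -2.956 2.152
vertex -1.723 -2.105 2.943
endloop
endfacet
facet normal 0.885 0.466 0.007
outer loop
vertex -1.159 -3.175 2.931
vertex -1.723 -2.105 2.943
vertex -1.443 -2.652 3.984
endloop
endfacet
facet normal 0.460 -0.170 0.872
outer loop
vertex -1.604 -3.842 3.837
vertex -1.443 -2.652 3.984
vertex -2.443 -3.184 4.408
endloop
endfacet
facet normal 0.140 -0.983 0.115
outer loop
vertex -1.984 -4.029 2.704
vertex -1.604 -3.842 3.837
vertex -2.777 -4.035 3.617
endloop
endfacet
facet normal -0.127 -0.461 -0.878
outer loop
vertex -2.057 -2.956 2.152
vertex -1.984 -4.029 2.704
vertex -3.057 -3.488 2.576
endloop
endfacet
facet normal 0.027 0.675 -0.738
outer loop
vertex -1.723 -2.105 2.943
vertex -2.057 -2.956 2.152
vertex -2.896 -2.298 2.723
endloop
endfacet
facet normal 0.390 0.854 0.344
outer loop
vertex -1.443 -2.652 3.984
vertex -1.723 -2.105 2.943
vertex -2.516 -2.111 3.856
endloop
endfacet

endsolid


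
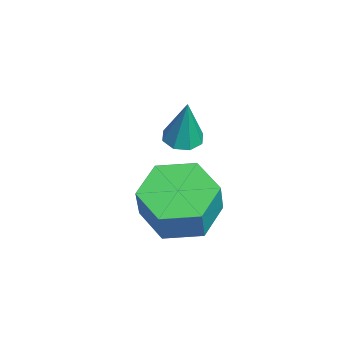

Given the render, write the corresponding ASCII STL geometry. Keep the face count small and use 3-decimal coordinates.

solid 
facet normal -0.358 0.095 -0.929
outer loop
vertex 3.178 -0.118 -0.307
vertex 2.362 0.428 0.063
vertex 3.24 0.927 -0.224
endloop
endfacet
facet normal 0.932 -0.027 -0.362
outer loop
vertex 3.178 -0.118 -0.307
vertex 3.24 0.927 -0.224
vertex 3.615 -0.234 0.826
endloop
endfacet
facet normal 0.932 -0.026 -0.361
outer loop
vertex 3.615 -0.234 0.826
vertex 3.24 0.927 -0.224
vertex 3.676 0.811 0.909
endloop
endfacet
facet normal 0.358 -0.095 0.929
outer loop
vertex 3.615 -0.234 0.826
vertex 3.676 0.811 0.909
vertex 2.798 0.312 1.197
endloop
endfacet
facet normal -0.358 0.096 -0.929
outer loop
vertex 3.24 0.927 -0.224
vertex 2.362 0.428 0.063
vertex 2.423 1.473 0.147
endloop
endfacet
facet normal 0.517 0.849 -0.112
outer loop
vertex 3.24 0.927 -0.224
vertex 2.423 1.473 0.147
vertex 3.676 0.811 0.909
endloop
endfacet
facet normal 0.517 0.849 -0.112
outer loop
vertex 3.676 0.811 0.909
vertex 2.423 1.473 0.147
vertex 2.86 1.357 1.28
endloop
endfacet
facet normal 0.359 -0.095 0.929
outer loop
vertex 3.676 0.811 0.909
vertex 2.86 1.357 1.28
vertex 2.798 0.312 1.197
endloop
endfacet
facet normal -0.358 0.096 -0.929
outer loop
vertex 2.423 1.473 0.147
vertex 2.362 0.428 0.063
vertex 1.545 0.974 0.434
endloop
endfacet
facet normal -0.415 0.875 0.250
outer loop
vertex 2.423 1.473 0.147
vertex 1.545 0.974 0.434
vertex 2.86 1.357 1.28
endloop
endfacet
facet normal -0.415 0.875 0.250
outer loop
vertex 2.86 1.357 1.28
vertex 1.545 0.974 0.434
vertex 1.982 0.858 1.567
endloop
endfacet
facet normal 0.358 -0.095 0.929
outer loop
vertex 2.86 1.357 1.28
vertex 1.982 0.858 1.567
vertex 2.798 0.312 1.197
endloop
endfacet
facet normal -0.358 0.095 -0.929
outer loop
vertex 1.545 0.974 0.434
vertex 2.362 0.428 0.063
vertex 1.484 -0.071 0.351
endloop
endfacet
facet normal -0.932 0.026 0.362
outer loop
vertex 1.545 0.974 0.434
vertex 1.484 -0.071 0.351
vertex 1.982 0.858 1.567
endloop
endfacet
facet normal -0.932 0.027 0.361
outer loop
vertex 1.982 0.858 1.567
vertex 1.484 -0.071 0.351
vertex 1.92 -0.187 1.484
endloop
endfacet
facet normal 0.358 -0.095 0.929
outer loop
vertex 1.982 0.858 1.567
vertex 1.92 -0.187 1.484
vertex 2.798 0.312 1.197
endloop
endfacet
facet normal -0.359 0.095 -0.929
outer loop
vertex 1.484 -0.071 0.351
vertex 2.362 0.428 0.063
vertex 2.3 -0.617 -0.02
endloop
endfacet
facet normal -0.517 -0.849 0.112
outer loop
vertex 1.484 -0.071 0.351
vertex 2.3 -0.617 -0.02
vertex 1.92 -0.187 1.484
endloop
endfacet
facet normal -0.516 -0.849 0.112
outer loop
vertex 1.92 -0.187 1.484
vertex 2.3 -0.617 -0.02
vertex 2.737 -0.733 1.113
endloop
endfacet
facet normal 0.358 -0.096 0.929
outer loop
vertex 1.92 -0.187 1.484
vertex 2.737 -0.733 1.113
vertex 2.798 0.312 1.197
endloop
endfacet
facet normal -0.358 0.095 -0.929
outer loop
vertex 2.3 -0.617 -0.02
vertex 2.362 0.428 0.063
vertex 3.178 -0.118 -0.307
endloop
endfacet
facet normal 0.415 -0.875 -0.250
outer loop
vertex 2.3 -0.617 -0.02
vertex 3.178 -0.118 -0.307
vertex 2.737 -0.733 1.113
endloop
endfacet
facet normal 0.415 -0.875 -0.250
outer loop
vertex 2.737 -0.733 1.113
vertex 3.178 -0.118 -0.307
vertex 3.615 -0.234 0.826
endloop
endfacet
facet normal 0.358 -0.096 0.929
outer loop
vertex 2.737 -0.733 1.113
vertex 3.615 -0.234 0.826
vertex 2.798 0.312 1.197
endloop
endfacet
facet normal -0.187 -0.063 -0.980
outer loop
vertex 0.518 0.82 0.925
vertex -0.013 0.681 1.035
vertex 0.261 1.163 0.952
endloop
endfacet
facet normal 0.798 0.587 0.136
outer loop
vertex 0.518 0.82 0.925
vertex 0.261 1.163 0.952
vertex 0.273 0.779 2.545
endloop
endfacet
facet normal -0.185 -0.063 -0.981
outer loop
vertex 0.261 1.163 0.952
vertex -0.013 0.681 1.035
vertex -0.156 1.223 1.027
endloop
endfacet
facet normal 0.179 0.957 0.229
outer loop
vertex 0.261 1.163 0.952
vertex -0.156 1.223 1.027
vertex 0.273 0.779 2.545
endloop
endfacet
facet normal -0.186 -0.064 -0.981
outer loop
vertex -0.156 1.223 1.027
vertex -0.013 0.681 1.035
vertex -0.49 0.966 1.107
endloop
endfacet
facet normal -0.509 0.777 0.371
outer loop
vertex -0.156 1.223 1.027
vertex -0.49 0.966 1.107
vertex 0.273 0.779 2.545
endloop
endfacet
facet normal -0.186 -0.064 -0.980
outer loop
vertex -0.49 0.966 1.107
vertex -0.013 0.681 1.035
vertex -0.544 0.542 1.145
endloop
endfacet
facet normal -0.865 0.153 0.479
outer loop
vertex -0.49 0.966 1.107
vertex -0.544 0.542 1.145
vertex 0.273 0.779 2.545
endloop
endfacet
facet normal -0.187 -0.063 -0.980
outer loop
vertex -0.544 0.542 1.145
vertex -0.013 0.681 1.035
vertex -0.287 0.2 1.118
endloop
endfacet
facet normal -0.678 -0.548 0.489
outer loop
vertex -0.544 0.542 1.145
vertex -0.287 0.2 1.118
vertex 0.273 0.779 2.545
endloop
endfacet
facet normal -0.186 -0.064 -0.981
outer loop
vertex -0.287 0.2 1.118
vertex -0.013 0.681 1.035
vertex 0.13 0.14 1.043
endloop
endfacet
facet normal -0.061 -0.916 0.396
outer loop
vertex -0.287 0.2 1.118
vertex 0.13 0.14 1.043
vertex 0.273 0.779 2.545
endloop
endfacet
facet normal -0.186 -0.064 -0.981
outer loop
vertex 0.13 0.14 1.043
vertex -0.013 0.681 1.035
vertex 0.464 0.397 0.963
endloop
endfacet
facet normal 0.627 -0.736 0.254
outer loop
vertex 0.13 0.14 1.043
vertex 0.464 0.397 0.963
vertex 0.273 0.779 2.545
endloop
endfacet
facet normal -0.186 -0.064 -0.980
outer loop
vertex 0.464 0.397 0.963
vertex -0.013 0.681 1.035
vertex 0.518 0.82 0.925
endloop
endfacet
facet normal 0.983 -0.112 0.146
outer loop
vertex 0.464 0.397 0.963
vertex 0.518 0.82 0.925
vertex 0.273 0.779 2.545
endloop
endfacet

endsolid


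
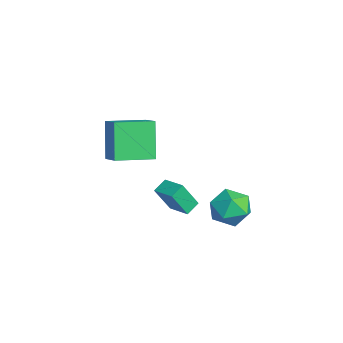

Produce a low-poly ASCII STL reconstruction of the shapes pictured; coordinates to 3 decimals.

solid 
facet normal -0.857 -0.472 -0.208
outer loop
vertex 0.561 -2.213 -2.59
vertex 0.114 -1.566 -2.216
vertex 0.48 -1.402 -4.093
endloop
endfacet
facet normal 0.513 -0.744 -0.429
outer loop
vertex 1.586 -0.794 -3.824
vertex 0.561 -2.213 -2.59
vertex 0.48 -1.402 -4.093
endloop
endfacet
facet normal -0.857 -0.471 -0.208
outer loop
vertex 0.48 -1.402 -4.093
vertex 0.114 -1.566 -2.216
vertex 0.034 -0.755 -3.719
endloop
endfacet
facet normal -0.048 0.475 -0.879
outer loop
vertex 0.034 -0.755 -3.719
vertex 1.586 -0.794 -3.824
vertex 0.48 -1.402 -4.093
endloop
endfacet
facet normal 0.047 -0.475 0.879
outer loop
vertex 0.561 -2.213 -2.59
vertex 1.22 -0.958 -1.947
vertex 0.114 -1.566 -2.216
endloop
endfacet
facet normal 0.513 -0.743 -0.429
outer loop
vertex 1.666 -1.605 -2.321
vertex 0.561 -2.213 -2.59
vertex 1.586 -0.794 -3.824
endloop
endfacet
facet normal 0.048 -0.475 0.879
outer loop
vertex 1.666 -1.605 -2.321
vertex 1.22 -0.958 -1.947
vertex 0.561 -2.213 -2.59
endloop
endfacet
facet normal -0.513 0.744 0.429
outer loop
vertex 0.114 -1.566 -2.216
vertex 1.22 -0.958 -1.947
vertex 0.034 -0.755 -3.719
endloop
endfacet
facet normal -0.048 0.475 -0.879
outer loop
vertex 1.139 -0.147 -3.45
vertex 1.586 -0.794 -3.824
vertex 0.034 -0.755 -3.719
endloop
endfacet
facet normal -0.513 0.743 0.429
outer loop
vertex 0.034 -0.755 -3.719
vertex 1.22 -0.958 -1.947
vertex 1.139 -0.147 -3.45
endloop
endfacet
facet normal 0.857 0.471 0.209
outer loop
vertex 1.139 -0.147 -3.45
vertex 1.666 -1.605 -2.321
vertex 1.586 -0.794 -3.824
endloop
endfacet
facet normal 0.857 0.471 0.208
outer loop
vertex 1.22 -0.958 -1.947
vertex 1.666 -1.605 -2.321
vertex 1.139 -0.147 -3.45
endloop
endfacet
facet normal -0.867 -0.150 -0.475
outer loop
vertex 1.202 -4.671 3.19
vertex 1.036 -2.703 2.873
vertex 2.268 -4.883 1.311
endloop
endfacet
facet normal 0.083 -0.984 0.158
outer loop
vertex 3.464 -4.677 1.967
vertex 1.202 -4.671 3.19
vertex 2.268 -4.883 1.311
endloop
endfacet
facet normal -0.867 -0.150 -0.475
outer loop
vertex 2.268 -4.883 1.311
vertex 1.036 -2.703 2.873
vertex 2.101 -2.916 0.995
endloop
endfacet
facet normal 0.491 -0.097 -0.865
outer loop
vertex 2.101 -2.916 0.995
vertex 3.464 -4.677 1.967
vertex 2.268 -4.883 1.311
endloop
endfacet
facet normal -0.492 0.098 0.865
outer loop
vertex 1.202 -4.671 3.19
vertex 2.232 -2.497 3.529
vertex 1.036 -2.703 2.873
endloop
endfacet
facet normal 0.083 -0.984 0.159
outer loop
vertex 2.399 -4.464 3.845
vertex 1.202 -4.671 3.19
vertex 3.464 -4.677 1.967
endloop
endfacet
facet normal -0.491 0.097 0.866
outer loop
vertex 2.399 -4.464 3.845
vertex 2.232 -2.497 3.529
vertex 1.202 -4.671 3.19
endloop
endfacet
facet normal -0.083 0.984 -0.158
outer loop
vertex 1.036 -2.703 2.873
vertex 2.232 -2.497 3.529
vertex 2.101 -2.916 0.995
endloop
endfacet
facet normal 0.491 -0.098 -0.866
outer loop
vertex 3.298 -2.709 1.65
vertex 3.464 -4.677 1.967
vertex 2.101 -2.916 0.995
endloop
endfacet
facet normal -0.083 0.984 -0.158
outer loop
vertex 2.101 -2.916 0.995
vertex 2.232 -2.497 3.529
vertex 3.298 -2.709 1.65
endloop
endfacet
facet normal 0.867 0.150 0.475
outer loop
vertex 3.298 -2.709 1.65
vertex 2.399 -4.464 3.845
vertex 3.464 -4.677 1.967
endloop
endfacet
facet normal 0.867 0.150 0.475
outer loop
vertex 2.232 -2.497 3.529
vertex 2.399 -4.464 3.845
vertex 3.298 -2.709 1.65
endloop
endfacet
facet normal 0.357 0.929 0.102
outer loop
vertex 2.687 2.05 -3.374
vertex 2.615 1.949 -2.203
vertex 3.602 1.631 -2.762
endloop
endfacet
facet normal 0.612 0.621 -0.490
outer loop
vertex 2.687 2.05 -3.374
vertex 3.602 1.631 -2.762
vertex 3.296 1.128 -3.782
endloop
endfacet
facet normal 0.057 0.435 -0.899
outer loop
vertex 2.687 2.05 -3.374
vertex 3.296 1.128 -3.782
vertex 2.12 1.135 -3.853
endloop
endfacet
facet normal -0.541 0.628 -0.560
outer loop
vertex 2.687 2.05 -3.374
vertex 2.12 1.135 -3.853
vertex 1.7 1.643 -2.877
endloop
endfacet
facet normal -0.355 0.933 0.059
outer loop
vertex 2.687 2.05 -3.374
vertex 1.7 1.643 -2.877
vertex 2.615 1.949 -2.203
endloop
endfacet
facet normal 0.954 0.024 -0.298
outer loop
vertex 3.296 1.128 -3.782
vertex 3.602 1.631 -2.762
vertex 3.6 0.457 -2.863
endloop
endfacet
facet normal 0.541 0.522 0.659
outer loop
vertex 3.602 1.631 -2.762
vertex 2.615 1.949 -2.203
vertex 3.18 0.965 -1.887
endloop
endfacet
facet normal -0.611 0.530 0.589
outer loop
vertex 2.615 1.949 -2.203
vertex 1.7 1.643 -2.877
vertex 2.004 0.972 -1.958
endloop
endfacet
facet normal -0.911 0.037 -0.411
outer loop
vertex 1.7 1.643 -2.877
vertex 2.12 1.135 -3.853
vertex 1.698 0.469 -2.978
endloop
endfacet
facet normal 0.056 -0.276 -0.960
outer loop
vertex 2.12 1.135 -3.853
vertex 3.296 1.128 -3.782
vertex 2.685 0.151 -3.537
endloop
endfacet
facet normal 0.541 -0.628 0.560
outer loop
vertex 2.613 0.05 -2.366
vertex 3.6 0.457 -2.863
vertex 3.18 0.965 -1.887
endloop
endfacet
facet normal -0.057 -0.435 0.899
outer loop
vertex 2.613 0.05 -2.366
vertex 3.18 0.965 -1.887
vertex 2.004 0.972 -1.958
endloop
endfacet
facet normal -0.612 -0.621 0.490
outer loop
vertex 2.613 0.05 -2.366
vertex 2.004 0.972 -1.958
vertex 1.698 0.469 -2.978
endloop
endfacet
facet normal -0.357 -0.929 -0.102
outer loop
vertex 2.613 0.05 -2.366
vertex 1.698 0.469 -2.978
vertex 2.685 0.151 -3.537
endloop
endfacet
facet normal 0.355 -0.933 -0.059
outer loop
vertex 2.613 0.05 -2.366
vertex 2.685 0.151 -3.537
vertex 3.6 0.457 -2.863
endloop
endfacet
facet normal 0.911 -0.037 0.411
outer loop
vertex 3.18 0.965 -1.887
vertex 3.6 0.457 -2.863
vertex 3.602 1.631 -2.762
endloop
endfacet
facet normal -0.056 0.276 0.960
outer loop
vertex 2.004 0.972 -1.958
vertex 3.18 0.965 -1.887
vertex 2.615 1.949 -2.203
endloop
endfacet
facet normal -0.954 -0.024 0.298
outer loop
vertex 1.698 0.469 -2.978
vertex 2.004 0.972 -1.958
vertex 1.7 1.643 -2.877
endloop
endfacet
facet normal -0.541 -0.522 -0.659
outer loop
vertex 2.685 0.151 -3.537
vertex 1.698 0.469 -2.978
vertex 2.12 1.135 -3.853
endloop
endfacet
facet normal 0.611 -0.530 -0.589
outer loop
vertex 3.6 0.457 -2.863
vertex 2.685 0.151 -3.537
vertex 3.296 1.128 -3.782
endloop
endfacet

endsolid


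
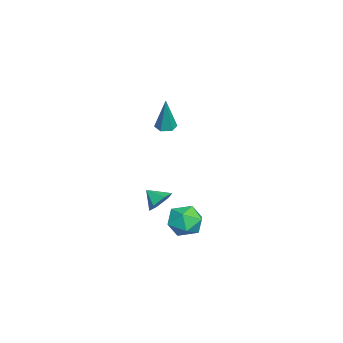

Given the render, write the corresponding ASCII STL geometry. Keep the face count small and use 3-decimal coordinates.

solid 
facet normal -0.233 -0.027 -0.972
outer loop
vertex 1.836 -0.185 1.918
vertex 1.395 -0.56 2.034
vertex 1.298 0.022 2.041
endloop
endfacet
facet normal 0.381 0.916 0.125
outer loop
vertex 1.836 -0.185 1.918
vertex 1.298 0.022 2.041
vertex 1.885 -0.5 4.086
endloop
endfacet
facet normal -0.233 -0.027 -0.972
outer loop
vertex 1.298 0.022 2.041
vertex 1.395 -0.56 2.034
vertex 0.857 -0.352 2.157
endloop
endfacet
facet normal -0.550 0.758 0.351
outer loop
vertex 1.298 0.022 2.041
vertex 0.857 -0.352 2.157
vertex 1.885 -0.5 4.086
endloop
endfacet
facet normal -0.233 -0.027 -0.972
outer loop
vertex 0.857 -0.352 2.157
vertex 1.395 -0.56 2.034
vertex 0.954 -0.934 2.15
endloop
endfacet
facet normal -0.877 -0.152 0.456
outer loop
vertex 0.857 -0.352 2.157
vertex 0.954 -0.934 2.15
vertex 1.885 -0.5 4.086
endloop
endfacet
facet normal -0.231 -0.029 -0.972
outer loop
vertex 0.954 -0.934 2.15
vertex 1.395 -0.56 2.034
vertex 1.493 -1.142 2.028
endloop
endfacet
facet normal -0.273 -0.902 0.333
outer loop
vertex 0.954 -0.934 2.15
vertex 1.493 -1.142 2.028
vertex 1.885 -0.5 4.086
endloop
endfacet
facet normal -0.231 -0.029 -0.972
outer loop
vertex 1.493 -1.142 2.028
vertex 1.395 -0.56 2.034
vertex 1.934 -0.767 1.912
endloop
endfacet
facet normal 0.660 -0.744 0.106
outer loop
vertex 1.493 -1.142 2.028
vertex 1.934 -0.767 1.912
vertex 1.885 -0.5 4.086
endloop
endfacet
facet normal -0.231 -0.029 -0.972
outer loop
vertex 1.934 -0.767 1.912
vertex 1.395 -0.56 2.034
vertex 1.836 -0.185 1.918
endloop
endfacet
facet normal 0.986 0.166 0.002
outer loop
vertex 1.934 -0.767 1.912
vertex 1.836 -0.185 1.918
vertex 1.885 -0.5 4.086
endloop
endfacet
facet normal 0.361 0.731 -0.580
outer loop
vertex 4.368 -0.275 -1.58
vertex 3.923 -0.539 -2.19
vertex 3.627 0.007 -1.686
endloop
endfacet
facet normal -0.106 0.094 0.990
outer loop
vertex 4.368 -0.275 -1.58
vertex 3.627 0.007 -1.686
vertex 3.537 -1.321 -1.57
endloop
endfacet
facet normal 0.361 0.731 -0.580
outer loop
vertex 3.627 0.007 -1.686
vertex 3.923 -0.539 -2.19
vertex 3.182 -0.257 -2.296
endloop
endfacet
facet normal -0.824 0.104 0.556
outer loop
vertex 3.627 0.007 -1.686
vertex 3.182 -0.257 -2.296
vertex 3.537 -1.321 -1.57
endloop
endfacet
facet normal 0.361 0.730 -0.580
outer loop
vertex 3.182 -0.257 -2.296
vertex 3.923 -0.539 -2.19
vertex 3.478 -0.804 -2.8
endloop
endfacet
facet normal -0.915 -0.386 -0.118
outer loop
vertex 3.182 -0.257 -2.296
vertex 3.478 -0.804 -2.8
vertex 3.537 -1.321 -1.57
endloop
endfacet
facet normal 0.360 0.731 -0.580
outer loop
vertex 3.478 -0.804 -2.8
vertex 3.923 -0.539 -2.19
vertex 4.219 -1.085 -2.694
endloop
endfacet
facet normal -0.285 -0.888 -0.360
outer loop
vertex 3.478 -0.804 -2.8
vertex 4.219 -1.085 -2.694
vertex 3.537 -1.321 -1.57
endloop
endfacet
facet normal 0.361 0.731 -0.580
outer loop
vertex 4.219 -1.085 -2.694
vertex 3.923 -0.539 -2.19
vertex 4.664 -0.821 -2.084
endloop
endfacet
facet normal 0.432 -0.899 0.074
outer loop
vertex 4.219 -1.085 -2.694
vertex 4.664 -0.821 -2.084
vertex 3.537 -1.321 -1.57
endloop
endfacet
facet normal 0.361 0.731 -0.580
outer loop
vertex 4.664 -0.821 -2.084
vertex 3.923 -0.539 -2.19
vertex 4.368 -0.275 -1.58
endloop
endfacet
facet normal 0.522 -0.408 0.749
outer loop
vertex 4.664 -0.821 -2.084
vertex 4.368 -0.275 -1.58
vertex 3.537 -1.321 -1.57
endloop
endfacet
facet normal 0.260 0.478 0.839
outer loop
vertex 4.246 1.572 -3.169
vertex 3.497 1.015 -2.62
vertex 4.504 0.626 -2.71
endloop
endfacet
facet normal 0.817 0.416 0.399
outer loop
vertex 4.246 1.572 -3.169
vertex 4.504 0.626 -2.71
vertex 4.867 0.864 -3.702
endloop
endfacet
facet normal 0.646 0.731 -0.219
outer loop
vertex 4.246 1.572 -3.169
vertex 4.867 0.864 -3.702
vertex 4.084 1.399 -4.226
endloop
endfacet
facet normal -0.017 0.987 -0.159
outer loop
vertex 4.246 1.572 -3.169
vertex 4.084 1.399 -4.226
vertex 3.238 1.492 -3.557
endloop
endfacet
facet normal -0.256 0.831 0.494
outer loop
vertex 4.246 1.572 -3.169
vertex 3.238 1.492 -3.557
vertex 3.497 1.015 -2.62
endloop
endfacet
facet normal 0.922 -0.278 0.270
outer loop
vertex 4.867 0.864 -3.702
vertex 4.504 0.626 -2.71
vertex 4.502 -0.132 -3.483
endloop
endfacet
facet normal 0.019 -0.178 0.984
outer loop
vertex 4.504 0.626 -2.71
vertex 3.497 1.015 -2.62
vertex 3.656 -0.039 -2.814
endloop
endfacet
facet normal -0.816 0.392 0.425
outer loop
vertex 3.497 1.015 -2.62
vertex 3.238 1.492 -3.557
vertex 2.873 0.496 -3.338
endloop
endfacet
facet normal -0.429 0.646 -0.632
outer loop
vertex 3.238 1.492 -3.557
vertex 4.084 1.399 -4.226
vertex 3.236 0.734 -4.33
endloop
endfacet
facet normal 0.645 0.231 -0.728
outer loop
vertex 4.084 1.399 -4.226
vertex 4.867 0.864 -3.702
vertex 4.243 0.345 -4.42
endloop
endfacet
facet normal 0.017 -0.987 0.159
outer loop
vertex 3.494 -0.212 -3.871
vertex 4.502 -0.132 -3.483
vertex 3.656 -0.039 -2.814
endloop
endfacet
facet normal -0.646 -0.731 0.219
outer loop
vertex 3.494 -0.212 -3.871
vertex 3.656 -0.039 -2.814
vertex 2.873 0.496 -3.338
endloop
endfacet
facet normal -0.817 -0.416 -0.399
outer loop
vertex 3.494 -0.212 -3.871
vertex 2.873 0.496 -3.338
vertex 3.236 0.734 -4.33
endloop
endfacet
facet normal -0.260 -0.478 -0.839
outer loop
vertex 3.494 -0.212 -3.871
vertex 3.236 0.734 -4.33
vertex 4.243 0.345 -4.42
endloop
endfacet
facet normal 0.256 -0.831 -0.494
outer loop
vertex 3.494 -0.212 -3.871
vertex 4.243 0.345 -4.42
vertex 4.502 -0.132 -3.483
endloop
endfacet
facet normal 0.429 -0.646 0.632
outer loop
vertex 3.656 -0.039 -2.814
vertex 4.502 -0.132 -3.483
vertex 4.504 0.626 -2.71
endloop
endfacet
facet normal -0.645 -0.231 0.728
outer loop
vertex 2.873 0.496 -3.338
vertex 3.656 -0.039 -2.814
vertex 3.497 1.015 -2.62
endloop
endfacet
facet normal -0.922 0.278 -0.270
outer loop
vertex 3.236 0.734 -4.33
vertex 2.873 0.496 -3.338
vertex 3.238 1.492 -3.557
endloop
endfacet
facet normal -0.019 0.178 -0.984
outer loop
vertex 4.243 0.345 -4.42
vertex 3.236 0.734 -4.33
vertex 4.084 1.399 -4.226
endloop
endfacet
facet normal 0.816 -0.392 -0.425
outer loop
vertex 4.502 -0.132 -3.483
vertex 4.243 0.345 -4.42
vertex 4.867 0.864 -3.702
endloop
endfacet

endsolid


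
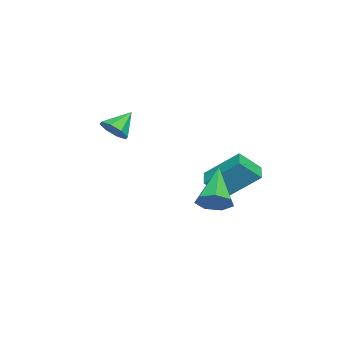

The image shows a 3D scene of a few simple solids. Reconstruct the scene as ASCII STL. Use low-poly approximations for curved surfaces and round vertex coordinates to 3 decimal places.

solid 
facet normal 0.806 0.128 -0.578
outer loop
vertex 3.233 2.245 1.814
vertex 2.81 2.089 1.19
vertex 2.941 2.771 1.523
endloop
endfacet
facet normal 0.114 0.529 0.841
outer loop
vertex 3.233 2.245 1.814
vertex 2.941 2.771 1.523
vertex 1.19 1.831 2.35
endloop
endfacet
facet normal 0.806 0.128 -0.578
outer loop
vertex 2.941 2.771 1.523
vertex 2.81 2.089 1.19
vertex 2.55 2.783 0.981
endloop
endfacet
facet normal -0.352 0.895 0.273
outer loop
vertex 2.941 2.771 1.523
vertex 2.55 2.783 0.981
vertex 1.19 1.831 2.35
endloop
endfacet
facet normal 0.807 0.129 -0.577
outer loop
vertex 2.55 2.783 0.981
vertex 2.81 2.089 1.19
vertex 2.356 2.273 0.596
endloop
endfacet
facet normal -0.750 0.556 -0.358
outer loop
vertex 2.55 2.783 0.981
vertex 2.356 2.273 0.596
vertex 1.19 1.831 2.35
endloop
endfacet
facet normal 0.807 0.128 -0.577
outer loop
vertex 2.356 2.273 0.596
vertex 2.81 2.089 1.19
vertex 2.503 1.624 0.658
endloop
endfacet
facet normal -0.782 -0.232 -0.578
outer loop
vertex 2.356 2.273 0.596
vertex 2.503 1.624 0.658
vertex 1.19 1.831 2.35
endloop
endfacet
facet normal 0.806 0.129 -0.578
outer loop
vertex 2.503 1.624 0.658
vertex 2.81 2.089 1.19
vertex 2.882 1.325 1.12
endloop
endfacet
facet normal -0.423 -0.878 -0.221
outer loop
vertex 2.503 1.624 0.658
vertex 2.882 1.325 1.12
vertex 1.19 1.831 2.35
endloop
endfacet
facet normal 0.806 0.129 -0.578
outer loop
vertex 2.882 1.325 1.12
vertex 2.81 2.089 1.19
vertex 3.207 1.602 1.635
endloop
endfacet
facet normal 0.056 -0.894 0.445
outer loop
vertex 2.882 1.325 1.12
vertex 3.207 1.602 1.635
vertex 1.19 1.831 2.35
endloop
endfacet
facet normal 0.806 0.128 -0.578
outer loop
vertex 3.207 1.602 1.635
vertex 2.81 2.089 1.19
vertex 3.233 2.245 1.814
endloop
endfacet
facet normal 0.295 -0.267 0.917
outer loop
vertex 3.207 1.602 1.635
vertex 3.233 2.245 1.814
vertex 1.19 1.831 2.35
endloop
endfacet
facet normal -0.930 -0.247 0.273
outer loop
vertex -2.925 0.135 -0.041
vertex -2.929 1.618 1.287
vertex -3.414 0.96 -0.963
endloop
endfacet
facet normal 0.001 -0.745 -0.667
outer loop
vertex -2.651 1.162 -1.187
vertex -2.925 0.135 -0.041
vertex -3.414 0.96 -0.963
endloop
endfacet
facet normal -0.930 -0.247 0.273
outer loop
vertex -3.414 0.96 -0.963
vertex -2.929 1.618 1.287
vertex -3.418 2.442 0.364
endloop
endfacet
facet normal -0.368 0.620 -0.693
outer loop
vertex -3.418 2.442 0.364
vertex -2.651 1.162 -1.187
vertex -3.414 0.96 -0.963
endloop
endfacet
facet normal 0.368 -0.620 0.693
outer loop
vertex -2.925 0.135 -0.041
vertex -2.166 1.82 1.063
vertex -2.929 1.618 1.287
endloop
endfacet
facet normal 0.003 -0.745 -0.667
outer loop
vertex -2.162 0.338 -0.264
vertex -2.925 0.135 -0.041
vertex -2.651 1.162 -1.187
endloop
endfacet
facet normal 0.368 -0.620 0.693
outer loop
vertex -2.162 0.338 -0.264
vertex -2.166 1.82 1.063
vertex -2.925 0.135 -0.041
endloop
endfacet
facet normal -0.002 0.746 0.666
outer loop
vertex -2.929 1.618 1.287
vertex -2.166 1.82 1.063
vertex -3.418 2.442 0.364
endloop
endfacet
facet normal -0.368 0.620 -0.693
outer loop
vertex -2.655 2.645 0.141
vertex -2.651 1.162 -1.187
vertex -3.418 2.442 0.364
endloop
endfacet
facet normal -0.003 0.744 0.668
outer loop
vertex -3.418 2.442 0.364
vertex -2.166 1.82 1.063
vertex -2.655 2.645 0.141
endloop
endfacet
facet normal 0.930 0.247 -0.273
outer loop
vertex -2.655 2.645 0.141
vertex -2.162 0.338 -0.264
vertex -2.651 1.162 -1.187
endloop
endfacet
facet normal 0.930 0.247 -0.273
outer loop
vertex -2.166 1.82 1.063
vertex -2.162 0.338 -0.264
vertex -2.655 2.645 0.141
endloop
endfacet
facet normal 0.688 -0.401 -0.605
outer loop
vertex 0.967 -2.616 4.022
vertex 0.496 -2.642 3.504
vertex 0.965 -2.171 3.725
endloop
endfacet
facet normal 0.315 0.528 0.789
outer loop
vertex 0.967 -2.616 4.022
vertex 0.965 -2.171 3.725
vertex -0.336 -2.158 4.236
endloop
endfacet
facet normal 0.688 -0.401 -0.606
outer loop
vertex 0.965 -2.171 3.725
vertex 0.496 -2.642 3.504
vertex 0.688 -2.001 3.298
endloop
endfacet
facet normal 0.126 0.947 0.296
outer loop
vertex 0.965 -2.171 3.725
vertex 0.688 -2.001 3.298
vertex -0.336 -2.158 4.236
endloop
endfacet
facet normal 0.689 -0.401 -0.604
outer loop
vertex 0.688 -2.001 3.298
vertex 0.496 -2.642 3.504
vertex 0.3 -2.207 2.992
endloop
endfacet
facet normal -0.328 0.922 -0.204
outer loop
vertex 0.688 -2.001 3.298
vertex 0.3 -2.207 2.992
vertex -0.336 -2.158 4.236
endloop
endfacet
facet normal 0.688 -0.401 -0.604
outer loop
vertex 0.3 -2.207 2.992
vertex 0.496 -2.642 3.504
vertex 0.026 -2.668 2.986
endloop
endfacet
facet normal -0.779 0.468 -0.417
outer loop
vertex 0.3 -2.207 2.992
vertex 0.026 -2.668 2.986
vertex -0.336 -2.158 4.236
endloop
endfacet
facet normal 0.688 -0.401 -0.605
outer loop
vertex 0.026 -2.668 2.986
vertex 0.496 -2.642 3.504
vertex 0.028 -3.114 3.284
endloop
endfacet
facet normal -0.964 -0.150 -0.218
outer loop
vertex 0.026 -2.668 2.986
vertex 0.028 -3.114 3.284
vertex -0.336 -2.158 4.236
endloop
endfacet
facet normal 0.688 -0.400 -0.606
outer loop
vertex 0.028 -3.114 3.284
vertex 0.496 -2.642 3.504
vertex 0.305 -3.283 3.71
endloop
endfacet
facet normal -0.774 -0.570 0.277
outer loop
vertex 0.028 -3.114 3.284
vertex 0.305 -3.283 3.71
vertex -0.336 -2.158 4.236
endloop
endfacet
facet normal 0.689 -0.400 -0.605
outer loop
vertex 0.305 -3.283 3.71
vertex 0.496 -2.642 3.504
vertex 0.693 -3.077 4.016
endloop
endfacet
facet normal -0.321 -0.545 0.774
outer loop
vertex 0.305 -3.283 3.71
vertex 0.693 -3.077 4.016
vertex -0.336 -2.158 4.236
endloop
endfacet
facet normal 0.688 -0.401 -0.605
outer loop
vertex 0.693 -3.077 4.016
vertex 0.496 -2.642 3.504
vertex 0.967 -2.616 4.022
endloop
endfacet
facet normal 0.130 -0.090 0.987
outer loop
vertex 0.693 -3.077 4.016
vertex 0.967 -2.616 4.022
vertex -0.336 -2.158 4.236
endloop
endfacet

endsolid


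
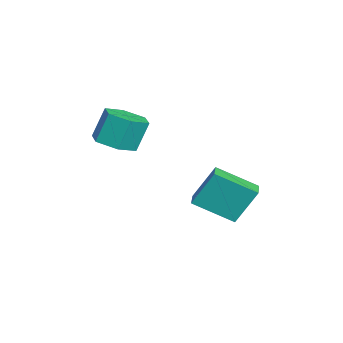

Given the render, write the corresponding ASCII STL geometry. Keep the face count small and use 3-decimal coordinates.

solid 
facet normal -0.997 0.050 -0.060
outer loop
vertex -2.831 2.134 0.157
vertex -2.672 4.037 -0.914
vertex -2.775 1.135 -1.609
endloop
endfacet
facet normal -0.073 -0.869 0.489
outer loop
vertex -1.728 1.083 -1.546
vertex -2.831 2.134 0.157
vertex -2.775 1.135 -1.609
endloop
endfacet
facet normal -0.997 0.050 -0.060
outer loop
vertex -2.775 1.135 -1.609
vertex -2.672 4.037 -0.914
vertex -2.615 3.039 -2.68
endloop
endfacet
facet normal 0.028 -0.492 -0.870
outer loop
vertex -2.615 3.039 -2.68
vertex -1.728 1.083 -1.546
vertex -2.775 1.135 -1.609
endloop
endfacet
facet normal -0.028 0.492 0.870
outer loop
vertex -2.831 2.134 0.157
vertex -1.625 3.985 -0.851
vertex -2.672 4.037 -0.914
endloop
endfacet
facet normal -0.073 -0.869 0.489
outer loop
vertex -1.785 2.081 0.22
vertex -2.831 2.134 0.157
vertex -1.728 1.083 -1.546
endloop
endfacet
facet normal -0.027 0.492 0.870
outer loop
vertex -1.785 2.081 0.22
vertex -1.625 3.985 -0.851
vertex -2.831 2.134 0.157
endloop
endfacet
facet normal 0.073 0.869 -0.489
outer loop
vertex -2.672 4.037 -0.914
vertex -1.625 3.985 -0.851
vertex -2.615 3.039 -2.68
endloop
endfacet
facet normal 0.027 -0.492 -0.870
outer loop
vertex -1.569 2.986 -2.617
vertex -1.728 1.083 -1.546
vertex -2.615 3.039 -2.68
endloop
endfacet
facet normal 0.074 0.869 -0.489
outer loop
vertex -2.615 3.039 -2.68
vertex -1.625 3.985 -0.851
vertex -1.569 2.986 -2.617
endloop
endfacet
facet normal 0.997 -0.049 0.060
outer loop
vertex -1.569 2.986 -2.617
vertex -1.785 2.081 0.22
vertex -1.728 1.083 -1.546
endloop
endfacet
facet normal 0.997 -0.050 0.060
outer loop
vertex -1.625 3.985 -0.851
vertex -1.785 2.081 0.22
vertex -1.569 2.986 -2.617
endloop
endfacet
facet normal 0.159 -0.337 -0.928
outer loop
vertex -0.426 -2.001 2.294
vertex -1.469 -2.218 2.194
vertex -1.093 -1.257 1.91
endloop
endfacet
facet normal 0.766 0.635 -0.099
outer loop
vertex -0.426 -2.001 2.294
vertex -1.093 -1.257 1.91
vertex -0.688 -1.446 3.825
endloop
endfacet
facet normal 0.766 0.635 -0.099
outer loop
vertex -0.688 -1.446 3.825
vertex -1.093 -1.257 1.91
vertex -1.355 -0.702 3.442
endloop
endfacet
facet normal -0.158 0.336 0.928
outer loop
vertex -0.688 -1.446 3.825
vertex -1.355 -0.702 3.442
vertex -1.731 -1.662 3.726
endloop
endfacet
facet normal 0.158 -0.336 -0.928
outer loop
vertex -1.093 -1.257 1.91
vertex -1.469 -2.218 2.194
vertex -2.136 -1.474 1.811
endloop
endfacet
facet normal -0.157 0.920 -0.360
outer loop
vertex -1.093 -1.257 1.91
vertex -2.136 -1.474 1.811
vertex -1.355 -0.702 3.442
endloop
endfacet
facet normal -0.157 0.920 -0.360
outer loop
vertex -1.355 -0.702 3.442
vertex -2.136 -1.474 1.811
vertex -2.398 -0.919 3.343
endloop
endfacet
facet normal -0.158 0.337 0.928
outer loop
vertex -1.355 -0.702 3.442
vertex -2.398 -0.919 3.343
vertex -1.731 -1.662 3.726
endloop
endfacet
facet normal 0.158 -0.336 -0.928
outer loop
vertex -2.136 -1.474 1.811
vertex -1.469 -2.218 2.194
vertex -2.512 -2.434 2.095
endloop
endfacet
facet normal -0.923 0.284 -0.261
outer loop
vertex -2.136 -1.474 1.811
vertex -2.512 -2.434 2.095
vertex -2.398 -0.919 3.343
endloop
endfacet
facet normal -0.923 0.284 -0.261
outer loop
vertex -2.398 -0.919 3.343
vertex -2.512 -2.434 2.095
vertex -2.774 -1.879 3.626
endloop
endfacet
facet normal -0.159 0.336 0.928
outer loop
vertex -2.398 -0.919 3.343
vertex -2.774 -1.879 3.626
vertex -1.731 -1.662 3.726
endloop
endfacet
facet normal 0.158 -0.336 -0.928
outer loop
vertex -2.512 -2.434 2.095
vertex -1.469 -2.218 2.194
vertex -1.845 -3.178 2.478
endloop
endfacet
facet normal -0.766 -0.635 0.099
outer loop
vertex -2.512 -2.434 2.095
vertex -1.845 -3.178 2.478
vertex -2.774 -1.879 3.626
endloop
endfacet
facet normal -0.766 -0.635 0.099
outer loop
vertex -2.774 -1.879 3.626
vertex -1.845 -3.178 2.478
vertex -2.107 -2.623 4.01
endloop
endfacet
facet normal -0.159 0.337 0.928
outer loop
vertex -2.774 -1.879 3.626
vertex -2.107 -2.623 4.01
vertex -1.731 -1.662 3.726
endloop
endfacet
facet normal 0.158 -0.337 -0.928
outer loop
vertex -1.845 -3.178 2.478
vertex -1.469 -2.218 2.194
vertex -0.802 -2.961 2.577
endloop
endfacet
facet normal 0.157 -0.920 0.360
outer loop
vertex -1.845 -3.178 2.478
vertex -0.802 -2.961 2.577
vertex -2.107 -2.623 4.01
endloop
endfacet
facet normal 0.157 -0.920 0.360
outer loop
vertex -2.107 -2.623 4.01
vertex -0.802 -2.961 2.577
vertex -1.064 -2.406 4.109
endloop
endfacet
facet normal -0.158 0.336 0.928
outer loop
vertex -2.107 -2.623 4.01
vertex -1.064 -2.406 4.109
vertex -1.731 -1.662 3.726
endloop
endfacet
facet normal 0.159 -0.336 -0.928
outer loop
vertex -0.802 -2.961 2.577
vertex -1.469 -2.218 2.194
vertex -0.426 -2.001 2.294
endloop
endfacet
facet normal 0.923 -0.284 0.261
outer loop
vertex -0.802 -2.961 2.577
vertex -0.426 -2.001 2.294
vertex -1.064 -2.406 4.109
endloop
endfacet
facet normal 0.923 -0.284 0.261
outer loop
vertex -1.064 -2.406 4.109
vertex -0.426 -2.001 2.294
vertex -0.688 -1.446 3.825
endloop
endfacet
facet normal -0.158 0.336 0.928
outer loop
vertex -1.064 -2.406 4.109
vertex -0.688 -1.446 3.825
vertex -1.731 -1.662 3.726
endloop
endfacet

endsolid


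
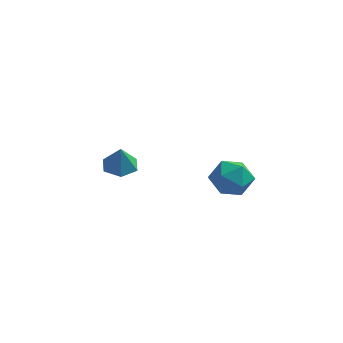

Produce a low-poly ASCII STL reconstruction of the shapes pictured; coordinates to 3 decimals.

solid 
facet normal -0.377 0.772 0.512
outer loop
vertex 1.412 2.818 -0.991
vertex 1.572 2.258 -0.029
vertex 2.384 2.923 -0.434
endloop
endfacet
facet normal -0.058 0.995 -0.086
outer loop
vertex 1.412 2.818 -0.991
vertex 2.384 2.923 -0.434
vertex 2.386 2.826 -1.555
endloop
endfacet
facet normal -0.375 0.672 -0.639
outer loop
vertex 1.412 2.818 -0.991
vertex 2.386 2.826 -1.555
vertex 1.575 2.1 -1.842
endloop
endfacet
facet normal -0.890 0.250 -0.382
outer loop
vertex 1.412 2.818 -0.991
vertex 1.575 2.1 -1.842
vertex 1.072 1.749 -0.899
endloop
endfacet
facet normal -0.891 0.312 0.330
outer loop
vertex 1.412 2.818 -0.991
vertex 1.072 1.749 -0.899
vertex 1.572 2.258 -0.029
endloop
endfacet
facet normal 0.622 0.780 -0.066
outer loop
vertex 2.386 2.826 -1.555
vertex 2.384 2.923 -0.434
vertex 3.148 2.271 -0.941
endloop
endfacet
facet normal 0.106 0.420 0.902
outer loop
vertex 2.384 2.923 -0.434
vertex 1.572 2.258 -0.029
vertex 2.645 1.92 0.002
endloop
endfacet
facet normal -0.725 -0.325 0.607
outer loop
vertex 1.572 2.258 -0.029
vertex 1.072 1.749 -0.899
vertex 1.834 1.194 -0.285
endloop
endfacet
facet normal -0.724 -0.425 -0.544
outer loop
vertex 1.072 1.749 -0.899
vertex 1.575 2.1 -1.842
vertex 1.836 1.097 -1.406
endloop
endfacet
facet normal 0.109 0.258 -0.960
outer loop
vertex 1.575 2.1 -1.842
vertex 2.386 2.826 -1.555
vertex 2.648 1.762 -1.811
endloop
endfacet
facet normal 0.890 -0.250 0.382
outer loop
vertex 2.808 1.202 -0.849
vertex 3.148 2.271 -0.941
vertex 2.645 1.92 0.002
endloop
endfacet
facet normal 0.375 -0.672 0.639
outer loop
vertex 2.808 1.202 -0.849
vertex 2.645 1.92 0.002
vertex 1.834 1.194 -0.285
endloop
endfacet
facet normal 0.058 -0.995 0.086
outer loop
vertex 2.808 1.202 -0.849
vertex 1.834 1.194 -0.285
vertex 1.836 1.097 -1.406
endloop
endfacet
facet normal 0.377 -0.772 -0.512
outer loop
vertex 2.808 1.202 -0.849
vertex 1.836 1.097 -1.406
vertex 2.648 1.762 -1.811
endloop
endfacet
facet normal 0.891 -0.312 -0.330
outer loop
vertex 2.808 1.202 -0.849
vertex 2.648 1.762 -1.811
vertex 3.148 2.271 -0.941
endloop
endfacet
facet normal 0.724 0.425 0.544
outer loop
vertex 2.645 1.92 0.002
vertex 3.148 2.271 -0.941
vertex 2.384 2.923 -0.434
endloop
endfacet
facet normal -0.109 -0.258 0.960
outer loop
vertex 1.834 1.194 -0.285
vertex 2.645 1.92 0.002
vertex 1.572 2.258 -0.029
endloop
endfacet
facet normal -0.622 -0.780 0.066
outer loop
vertex 1.836 1.097 -1.406
vertex 1.834 1.194 -0.285
vertex 1.072 1.749 -0.899
endloop
endfacet
facet normal -0.106 -0.420 -0.902
outer loop
vertex 2.648 1.762 -1.811
vertex 1.836 1.097 -1.406
vertex 1.575 2.1 -1.842
endloop
endfacet
facet normal 0.725 0.325 -0.607
outer loop
vertex 3.148 2.271 -0.941
vertex 2.648 1.762 -1.811
vertex 2.386 2.826 -1.555
endloop
endfacet
facet normal -0.105 0.224 -0.969
outer loop
vertex -3.106 4.263 -2.059
vertex -3.693 3.575 -2.154
vertex -3.995 4.404 -1.93
endloop
endfacet
facet normal 0.210 0.727 0.653
outer loop
vertex -3.106 4.263 -2.059
vertex -3.995 4.404 -1.93
vertex -3.547 3.265 -0.806
endloop
endfacet
facet normal -0.106 0.223 -0.969
outer loop
vertex -3.995 4.404 -1.93
vertex -3.693 3.575 -2.154
vertex -4.583 3.716 -2.024
endloop
endfacet
facet normal -0.605 0.426 0.673
outer loop
vertex -3.995 4.404 -1.93
vertex -4.583 3.716 -2.024
vertex -3.547 3.265 -0.806
endloop
endfacet
facet normal -0.106 0.223 -0.969
outer loop
vertex -4.583 3.716 -2.024
vertex -3.693 3.575 -2.154
vertex -4.281 2.887 -2.248
endloop
endfacet
facet normal -0.764 -0.412 0.497
outer loop
vertex -4.583 3.716 -2.024
vertex -4.281 2.887 -2.248
vertex -3.547 3.265 -0.806
endloop
endfacet
facet normal -0.105 0.222 -0.969
outer loop
vertex -4.281 2.887 -2.248
vertex -3.693 3.575 -2.154
vertex -3.391 2.746 -2.377
endloop
endfacet
facet normal -0.106 -0.947 0.302
outer loop
vertex -4.281 2.887 -2.248
vertex -3.391 2.746 -2.377
vertex -3.547 3.265 -0.806
endloop
endfacet
facet normal -0.106 0.222 -0.969
outer loop
vertex -3.391 2.746 -2.377
vertex -3.693 3.575 -2.154
vertex -2.804 3.435 -2.283
endloop
endfacet
facet normal 0.711 -0.644 0.283
outer loop
vertex -3.391 2.746 -2.377
vertex -2.804 3.435 -2.283
vertex -3.547 3.265 -0.806
endloop
endfacet
facet normal -0.105 0.224 -0.969
outer loop
vertex -2.804 3.435 -2.283
vertex -3.693 3.575 -2.154
vertex -3.106 4.263 -2.059
endloop
endfacet
facet normal 0.868 0.192 0.459
outer loop
vertex -2.804 3.435 -2.283
vertex -3.106 4.263 -2.059
vertex -3.547 3.265 -0.806
endloop
endfacet

endsolid
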